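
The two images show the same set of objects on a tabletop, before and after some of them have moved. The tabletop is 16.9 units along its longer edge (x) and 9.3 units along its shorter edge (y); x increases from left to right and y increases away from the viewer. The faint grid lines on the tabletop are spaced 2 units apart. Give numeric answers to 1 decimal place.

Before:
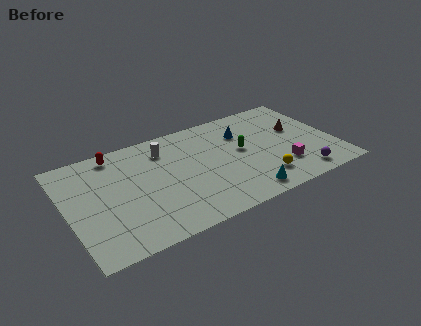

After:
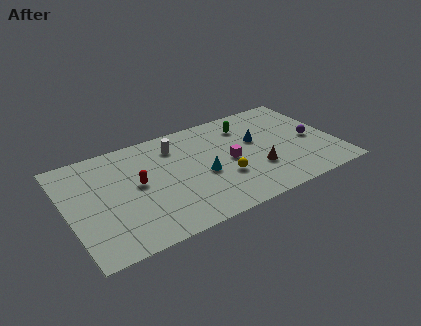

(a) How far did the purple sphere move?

3.2

The purple sphere was near (14.3, 1.3) before and (15.5, 4.3) after, so it travelled √(1.2² + 3.0²) ≈ 3.2 units.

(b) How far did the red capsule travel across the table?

3.4

From (3.4, 8.2) to (4.4, 5.0), the red capsule covered √(1.0² + 3.2²) ≈ 3.4 units.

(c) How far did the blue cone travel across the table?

1.3

The blue cone moved from about (11.4, 6.7) to (12.1, 5.6), a distance of √(0.7² + 1.1²) ≈ 1.3.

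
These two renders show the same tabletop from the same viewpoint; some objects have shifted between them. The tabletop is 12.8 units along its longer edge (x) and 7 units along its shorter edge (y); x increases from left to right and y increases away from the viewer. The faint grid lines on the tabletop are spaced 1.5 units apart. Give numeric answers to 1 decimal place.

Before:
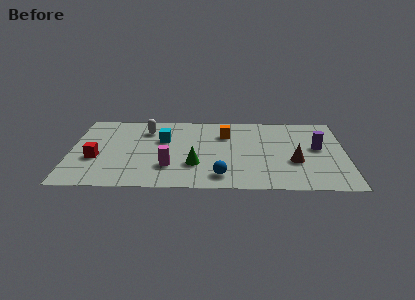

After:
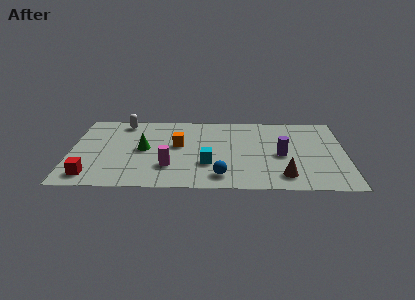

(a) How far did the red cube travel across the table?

1.6

The red cube was near (1.2, 2.7) before and (1.0, 1.1) after, so it travelled √(0.2² + 1.6²) ≈ 1.6 units.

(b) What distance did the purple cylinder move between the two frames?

1.8

The purple cylinder moved from about (11.5, 3.9) to (9.8, 3.2), a distance of √(1.7² + 0.7²) ≈ 1.8.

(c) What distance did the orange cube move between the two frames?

2.5

From (7.2, 5.1) to (5.0, 4.0), the orange cube covered √(2.2² + 1.1²) ≈ 2.5 units.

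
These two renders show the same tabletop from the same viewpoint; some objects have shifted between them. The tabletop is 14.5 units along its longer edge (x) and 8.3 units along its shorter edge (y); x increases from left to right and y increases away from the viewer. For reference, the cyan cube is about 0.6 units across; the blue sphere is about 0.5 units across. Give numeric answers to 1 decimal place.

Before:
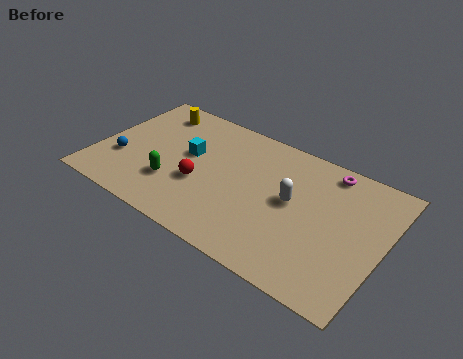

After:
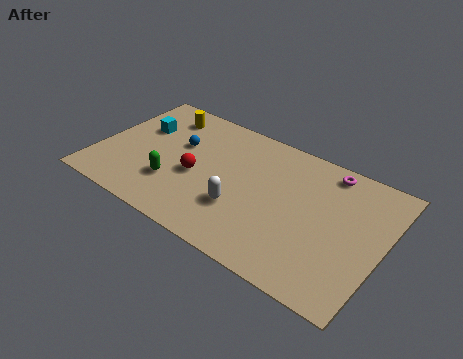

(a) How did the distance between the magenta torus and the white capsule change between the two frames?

+2.8

The distance was about 3.1 in the first image and 5.9 in the second, so they moved 2.8 units further apart.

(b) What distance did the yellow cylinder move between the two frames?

0.5

The yellow cylinder was near (2.2, 6.9) before and (2.7, 6.8) after, so it travelled √(0.5² + 0.1²) ≈ 0.5 units.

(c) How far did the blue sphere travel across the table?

3.5

From (1.3, 2.8) to (3.9, 5.2), the blue sphere covered √(2.6² + 2.4²) ≈ 3.5 units.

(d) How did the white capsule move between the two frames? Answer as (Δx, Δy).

(-2.3, -1.8)

The white capsule started near (9.9, 4.5) and ended near (7.6, 2.7).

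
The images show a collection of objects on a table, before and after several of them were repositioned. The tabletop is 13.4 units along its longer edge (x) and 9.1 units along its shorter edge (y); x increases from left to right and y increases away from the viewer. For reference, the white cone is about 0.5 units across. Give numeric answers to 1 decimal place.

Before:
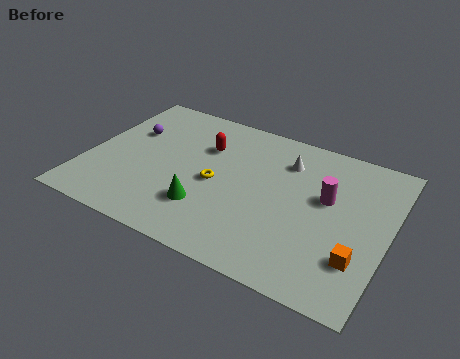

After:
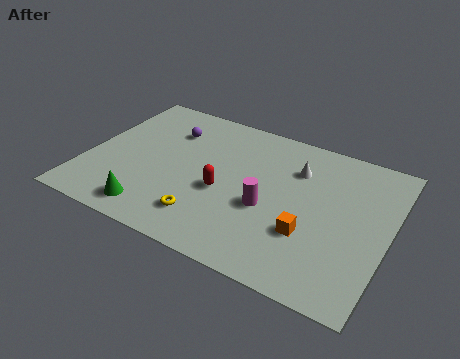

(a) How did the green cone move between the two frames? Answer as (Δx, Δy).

(-2.2, -1.2)

The green cone was at about (5.6, 2.5) and moved to about (3.4, 1.3).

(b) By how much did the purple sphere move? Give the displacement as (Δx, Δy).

(1.7, 0.8)

From the two frames, the purple sphere sits at roughly (1.6, 5.9) before and (3.3, 6.7) after.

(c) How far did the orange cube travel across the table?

2.3

The orange cube moved from about (12.3, 2.5) to (10.1, 3.0), a distance of √(2.2² + 0.5²) ≈ 2.3.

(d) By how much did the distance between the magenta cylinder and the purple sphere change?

-3.3

The distance was about 9.0 in the first image and 5.7 in the second, so they moved 3.3 units closer together.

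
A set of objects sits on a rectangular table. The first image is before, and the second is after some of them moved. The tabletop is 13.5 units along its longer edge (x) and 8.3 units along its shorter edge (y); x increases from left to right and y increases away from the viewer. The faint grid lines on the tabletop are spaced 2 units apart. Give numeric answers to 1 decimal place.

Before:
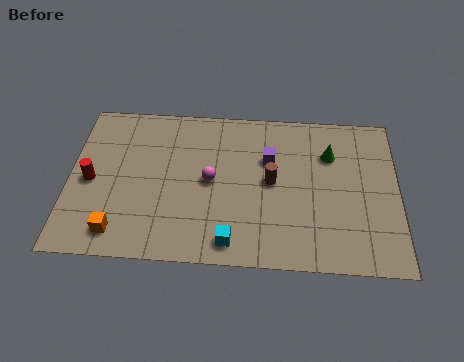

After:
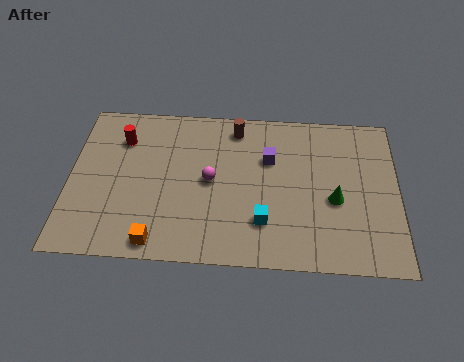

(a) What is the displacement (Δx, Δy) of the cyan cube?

(1.3, 1.1)

The cyan cube started near (6.7, 1.1) and ended near (8.0, 2.2).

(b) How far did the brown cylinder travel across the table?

3.2

From (8.3, 4.3) to (6.8, 7.1), the brown cylinder covered √(1.5² + 2.8²) ≈ 3.2 units.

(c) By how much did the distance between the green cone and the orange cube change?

-2.1

The distance was about 9.8 in the first image and 7.7 in the second, so they moved 2.1 units closer together.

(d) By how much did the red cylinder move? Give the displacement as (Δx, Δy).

(1.2, 2.3)

The red cylinder started near (0.9, 3.9) and ended near (2.1, 6.2).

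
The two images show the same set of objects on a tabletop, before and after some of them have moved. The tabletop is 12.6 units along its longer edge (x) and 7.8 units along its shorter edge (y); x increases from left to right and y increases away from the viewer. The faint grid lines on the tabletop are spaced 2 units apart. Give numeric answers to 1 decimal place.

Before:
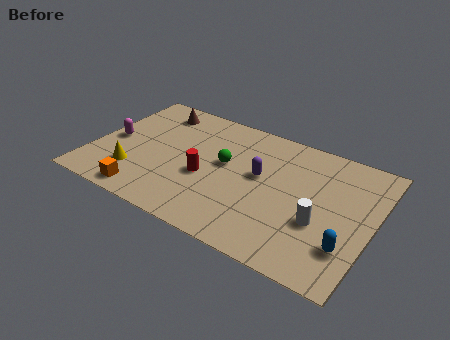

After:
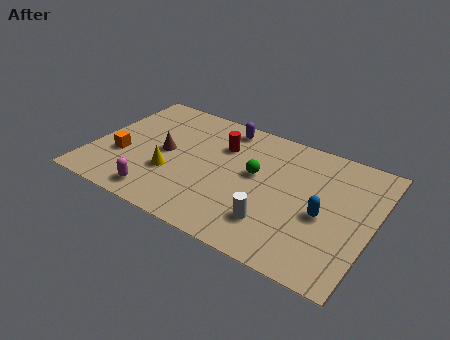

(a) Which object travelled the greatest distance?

the magenta capsule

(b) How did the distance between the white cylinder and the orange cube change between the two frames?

-0.7

They were about 7.9 units apart before and 7.2 after — 0.7 units closer together.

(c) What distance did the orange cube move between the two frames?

2.4

The orange cube was near (2.8, 0.9) before and (1.4, 2.8) after, so it travelled √(1.4² + 1.9²) ≈ 2.4 units.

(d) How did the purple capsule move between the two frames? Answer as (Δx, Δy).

(-2.0, 2.4)

The purple capsule was at about (7.5, 4.4) and moved to about (5.5, 6.8).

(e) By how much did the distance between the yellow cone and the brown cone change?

-3.2

They were about 4.5 units apart before and 1.3 after — 3.2 units closer together.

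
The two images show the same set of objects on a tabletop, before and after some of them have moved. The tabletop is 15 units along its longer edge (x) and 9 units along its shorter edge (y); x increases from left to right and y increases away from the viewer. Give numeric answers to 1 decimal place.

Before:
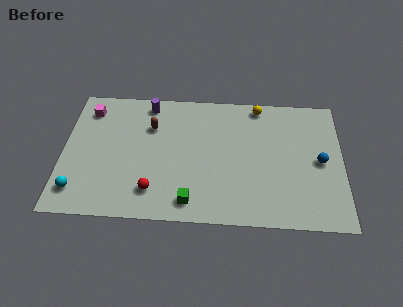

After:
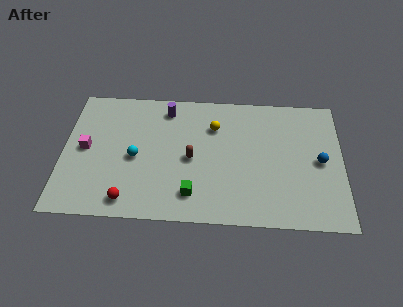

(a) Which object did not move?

the blue sphere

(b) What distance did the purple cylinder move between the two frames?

1.0

The purple cylinder was near (4.5, 7.9) before and (5.5, 7.6) after, so it travelled √(1.0² + 0.3²) ≈ 1.0 units.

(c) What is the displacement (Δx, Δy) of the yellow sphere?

(-2.4, -1.6)

The yellow sphere started near (10.5, 8.1) and ended near (8.1, 6.5).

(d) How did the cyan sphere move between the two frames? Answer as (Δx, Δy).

(3.0, 2.4)

The cyan sphere was at about (0.9, 1.7) and moved to about (3.9, 4.1).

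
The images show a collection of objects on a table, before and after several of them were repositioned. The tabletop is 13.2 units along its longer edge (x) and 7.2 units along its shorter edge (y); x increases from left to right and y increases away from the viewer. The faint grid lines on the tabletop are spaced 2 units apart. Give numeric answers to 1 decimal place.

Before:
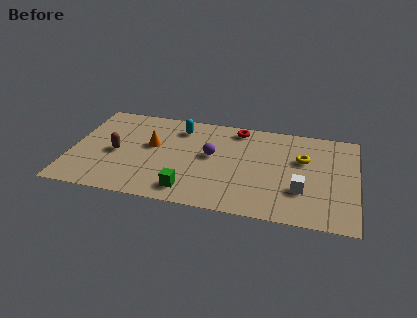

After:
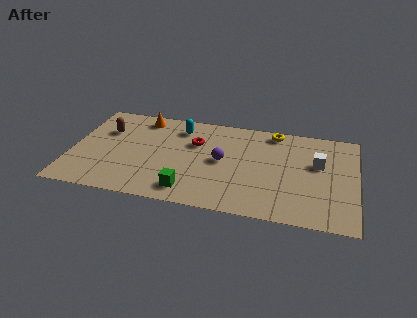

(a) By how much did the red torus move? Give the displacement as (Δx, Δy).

(-1.9, -1.5)

The red torus started near (7.6, 6.3) and ended near (5.7, 4.8).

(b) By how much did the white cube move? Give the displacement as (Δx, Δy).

(0.7, 2.1)

From the two frames, the white cube sits at roughly (10.7, 2.3) before and (11.4, 4.4) after.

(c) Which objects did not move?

the cyan capsule and the green cube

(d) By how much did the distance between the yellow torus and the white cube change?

+0.6

Before: roughly 2.3 units apart; after: 2.9. That's 0.6 units further apart.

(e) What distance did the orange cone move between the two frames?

2.1

From (3.7, 4.2) to (3.1, 6.2), the orange cone covered √(0.6² + 2.0²) ≈ 2.1 units.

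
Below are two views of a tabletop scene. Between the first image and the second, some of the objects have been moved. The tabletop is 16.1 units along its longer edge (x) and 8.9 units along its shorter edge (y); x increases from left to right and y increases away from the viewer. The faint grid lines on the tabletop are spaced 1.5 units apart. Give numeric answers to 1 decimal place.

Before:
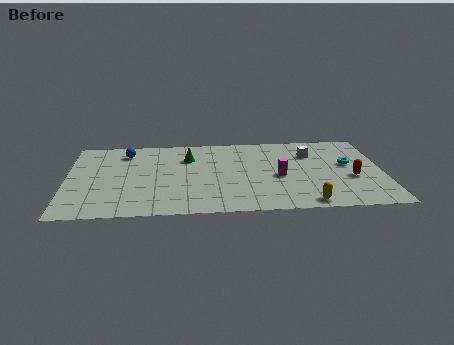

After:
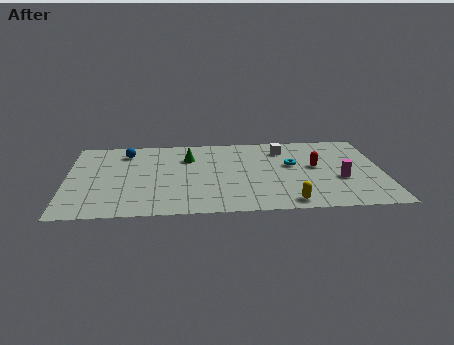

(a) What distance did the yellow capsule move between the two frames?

0.9

The yellow capsule was near (12.1, 0.9) before and (11.2, 1.0) after, so it travelled √(0.9² + 0.1²) ≈ 0.9 units.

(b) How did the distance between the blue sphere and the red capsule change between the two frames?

-2.1

Before: roughly 12.1 units apart; after: 10.0. That's 2.1 units closer together.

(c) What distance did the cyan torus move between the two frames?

2.9

From (14.4, 5.1) to (11.5, 5.2), the cyan torus covered √(2.9² + 0.1²) ≈ 2.9 units.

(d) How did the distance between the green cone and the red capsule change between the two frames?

-2.1

They were about 8.8 units apart before and 6.7 after — 2.1 units closer together.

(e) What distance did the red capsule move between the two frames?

2.3

The red capsule moved from about (14.5, 3.5) to (12.7, 4.9), a distance of √(1.8² + 1.4²) ≈ 2.3.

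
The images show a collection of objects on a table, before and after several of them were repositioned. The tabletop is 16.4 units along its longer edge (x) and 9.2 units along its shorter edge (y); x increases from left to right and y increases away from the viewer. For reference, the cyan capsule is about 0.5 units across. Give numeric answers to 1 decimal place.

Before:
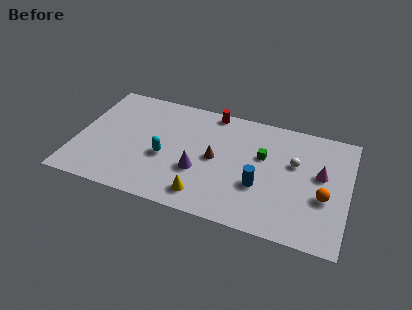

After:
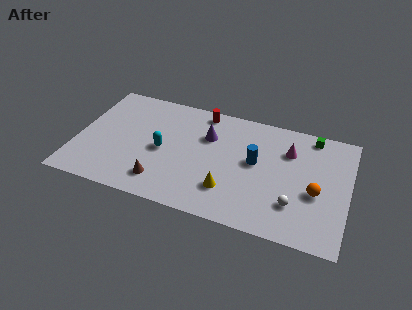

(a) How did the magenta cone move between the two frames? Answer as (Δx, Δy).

(-2.0, 1.3)

From the two frames, the magenta cone sits at roughly (14.7, 5.3) before and (12.7, 6.6) after.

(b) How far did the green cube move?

3.8

The green cube was near (11.2, 5.7) before and (14.0, 8.2) after, so it travelled √(2.8² + 2.5²) ≈ 3.8 units.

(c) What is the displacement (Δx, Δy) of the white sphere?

(0.2, -3.2)

From the two frames, the white sphere sits at roughly (13.1, 5.7) before and (13.3, 2.5) after.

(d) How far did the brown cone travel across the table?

4.1

The brown cone was near (8.4, 4.6) before and (5.4, 1.8) after, so it travelled √(3.0² + 2.8²) ≈ 4.1 units.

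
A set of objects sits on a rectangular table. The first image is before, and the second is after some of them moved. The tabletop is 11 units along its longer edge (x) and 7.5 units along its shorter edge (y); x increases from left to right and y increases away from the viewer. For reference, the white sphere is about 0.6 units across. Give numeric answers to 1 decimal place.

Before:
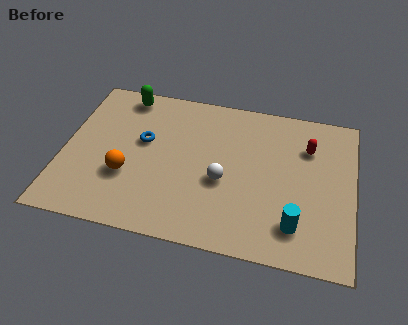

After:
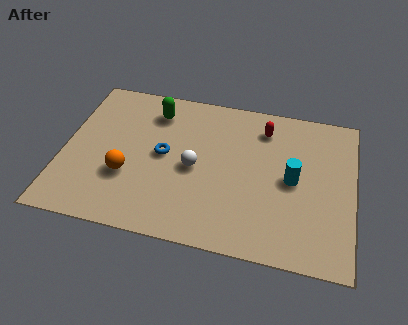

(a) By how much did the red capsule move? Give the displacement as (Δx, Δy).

(-1.7, 0.6)

From the two frames, the red capsule sits at roughly (9.2, 5.4) before and (7.5, 6.0) after.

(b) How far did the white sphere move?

1.2

From (6.1, 3.1) to (5.0, 3.5), the white sphere covered √(1.1² + 0.4²) ≈ 1.2 units.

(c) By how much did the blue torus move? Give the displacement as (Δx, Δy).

(0.8, -0.5)

From the two frames, the blue torus sits at roughly (3.0, 4.4) before and (3.8, 3.9) after.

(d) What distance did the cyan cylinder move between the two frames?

2.1

The cyan cylinder was near (8.9, 1.6) before and (8.7, 3.7) after, so it travelled √(0.2² + 2.1²) ≈ 2.1 units.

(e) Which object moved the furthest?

the cyan cylinder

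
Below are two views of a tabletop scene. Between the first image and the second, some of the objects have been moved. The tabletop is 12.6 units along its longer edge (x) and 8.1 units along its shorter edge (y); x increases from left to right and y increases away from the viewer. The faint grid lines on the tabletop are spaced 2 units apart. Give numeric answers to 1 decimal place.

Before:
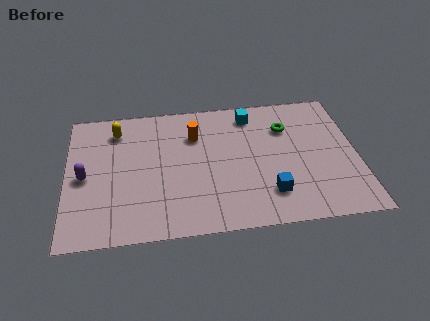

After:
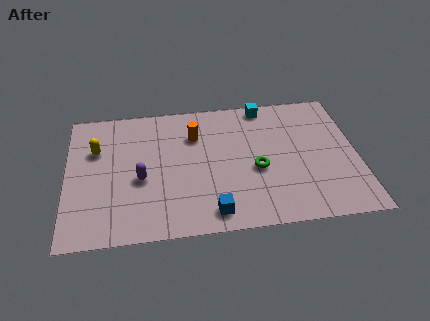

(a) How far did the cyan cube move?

0.8

The cyan cube moved from about (8.1, 6.8) to (8.7, 7.3), a distance of √(0.6² + 0.5²) ≈ 0.8.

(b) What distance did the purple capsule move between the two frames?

2.4

The purple capsule moved from about (0.8, 3.8) to (3.2, 3.4), a distance of √(2.4² + 0.4²) ≈ 2.4.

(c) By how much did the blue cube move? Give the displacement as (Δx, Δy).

(-2.5, -0.8)

The blue cube started near (8.7, 1.9) and ended near (6.2, 1.1).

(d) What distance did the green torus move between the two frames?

2.8

The green torus moved from about (9.6, 5.8) to (8.2, 3.4), a distance of √(1.4² + 2.4²) ≈ 2.8.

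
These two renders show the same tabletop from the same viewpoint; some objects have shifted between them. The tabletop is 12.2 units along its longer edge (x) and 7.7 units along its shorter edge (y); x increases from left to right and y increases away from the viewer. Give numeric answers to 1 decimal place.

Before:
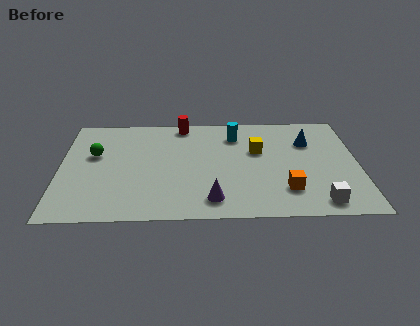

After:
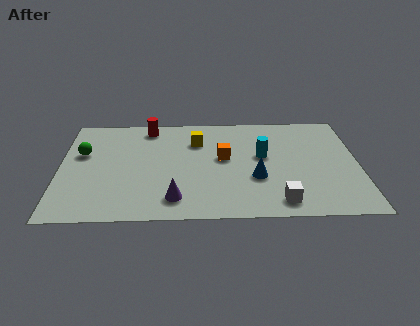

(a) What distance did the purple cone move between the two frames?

1.5

The purple cone moved from about (6.2, 1.3) to (4.7, 1.4), a distance of √(1.5² + 0.1²) ≈ 1.5.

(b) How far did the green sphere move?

0.5

The green sphere was near (1.4, 4.7) before and (0.9, 4.8) after, so it travelled √(0.5² + 0.1²) ≈ 0.5 units.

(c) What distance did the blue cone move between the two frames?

3.4

From (10.2, 5.4) to (8.0, 2.8), the blue cone covered √(2.2² + 2.6²) ≈ 3.4 units.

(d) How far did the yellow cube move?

2.6

The yellow cube was near (8.1, 4.8) before and (5.6, 5.6) after, so it travelled √(2.5² + 0.8²) ≈ 2.6 units.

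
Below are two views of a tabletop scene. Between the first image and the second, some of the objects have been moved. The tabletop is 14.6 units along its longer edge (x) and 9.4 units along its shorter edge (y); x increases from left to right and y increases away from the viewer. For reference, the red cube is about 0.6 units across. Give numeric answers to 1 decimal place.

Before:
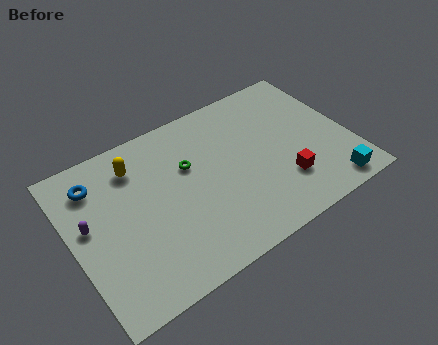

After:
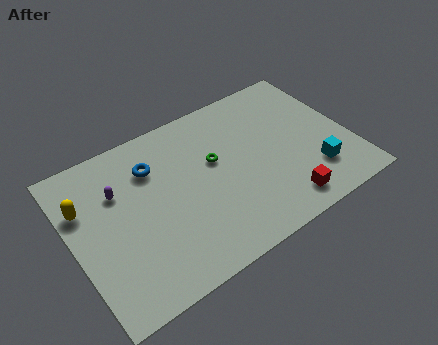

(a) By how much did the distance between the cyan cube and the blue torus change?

-3.9

They were about 13.0 units apart before and 9.1 after — 3.9 units closer together.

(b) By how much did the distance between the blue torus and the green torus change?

-1.5

Before: roughly 4.9 units apart; after: 3.4. That's 1.5 units closer together.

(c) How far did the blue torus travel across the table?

2.9

The blue torus was near (1.6, 7.4) before and (4.5, 6.9) after, so it travelled √(2.9² + 0.5²) ≈ 2.9 units.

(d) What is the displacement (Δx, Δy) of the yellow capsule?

(-2.9, -1.0)

The yellow capsule started near (3.7, 7.4) and ended near (0.8, 6.4).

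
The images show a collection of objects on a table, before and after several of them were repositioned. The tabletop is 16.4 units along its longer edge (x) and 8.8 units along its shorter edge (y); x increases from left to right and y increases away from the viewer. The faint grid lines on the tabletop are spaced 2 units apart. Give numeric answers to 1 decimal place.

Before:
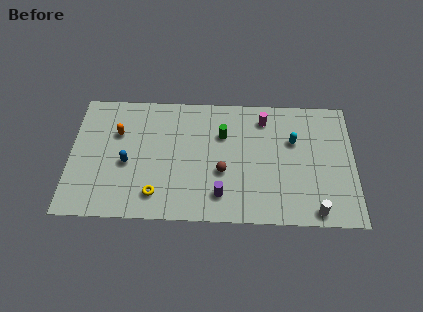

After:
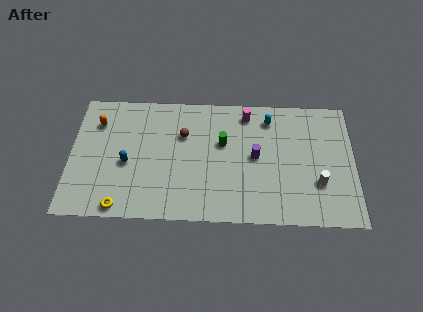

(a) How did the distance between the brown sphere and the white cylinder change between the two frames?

+2.5

They were about 5.9 units apart before and 8.4 after — 2.5 units further apart.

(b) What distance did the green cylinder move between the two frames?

0.6

The green cylinder moved from about (8.8, 6.0) to (8.8, 5.4), a distance of √(0.0² + 0.6²) ≈ 0.6.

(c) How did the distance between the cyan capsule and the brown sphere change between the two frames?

+0.5

Before: roughly 4.7 units apart; after: 5.2. That's 0.5 units further apart.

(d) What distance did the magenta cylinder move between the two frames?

1.0

The magenta cylinder was near (11.2, 7.2) before and (10.2, 7.5) after, so it travelled √(1.0² + 0.3²) ≈ 1.0 units.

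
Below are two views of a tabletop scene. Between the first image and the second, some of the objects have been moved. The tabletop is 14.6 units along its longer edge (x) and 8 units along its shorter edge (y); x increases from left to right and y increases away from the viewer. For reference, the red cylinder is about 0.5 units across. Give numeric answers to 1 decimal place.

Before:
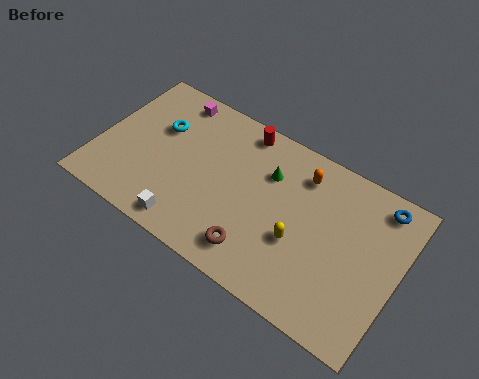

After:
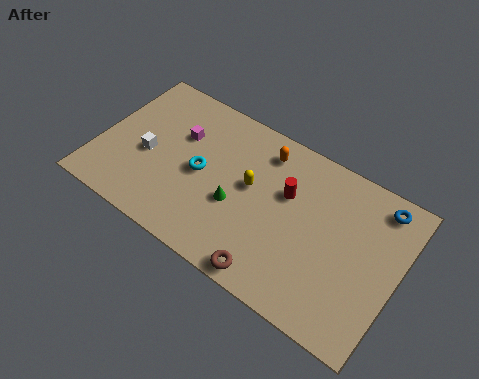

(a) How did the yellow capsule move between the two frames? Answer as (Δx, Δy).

(-2.6, 1.4)

The yellow capsule started near (10.0, 3.1) and ended near (7.4, 4.5).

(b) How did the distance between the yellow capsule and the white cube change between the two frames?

-0.4

They were about 5.5 units apart before and 5.1 after — 0.4 units closer together.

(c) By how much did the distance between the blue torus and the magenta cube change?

-0.6

The distance was about 10.3 in the first image and 9.7 in the second, so they moved 0.6 units closer together.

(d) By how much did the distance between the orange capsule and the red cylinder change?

-1.1

Before: roughly 3.2 units apart; after: 2.1. That's 1.1 units closer together.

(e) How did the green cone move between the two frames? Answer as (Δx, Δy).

(-1.2, -2.4)

The green cone was at about (8.1, 5.6) and moved to about (6.9, 3.2).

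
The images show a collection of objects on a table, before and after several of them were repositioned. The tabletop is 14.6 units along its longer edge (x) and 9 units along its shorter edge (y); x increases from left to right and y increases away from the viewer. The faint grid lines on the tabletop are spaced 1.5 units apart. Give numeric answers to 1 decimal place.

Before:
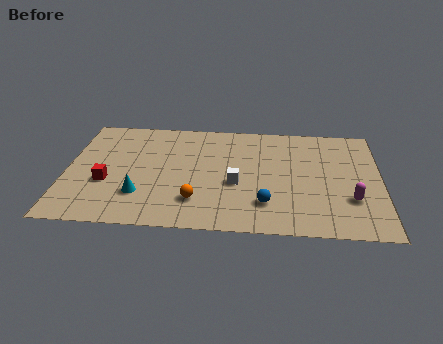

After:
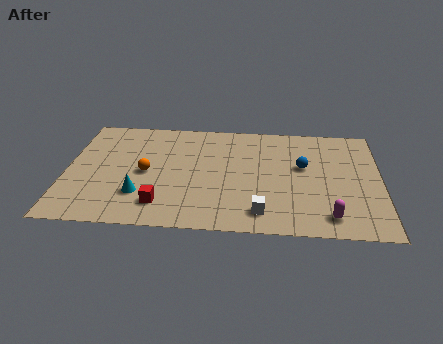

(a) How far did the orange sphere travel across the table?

3.2

From (6.1, 2.2) to (3.7, 4.3), the orange sphere covered √(2.4² + 2.1²) ≈ 3.2 units.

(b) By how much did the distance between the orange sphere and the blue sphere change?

+4.2

They were about 3.2 units apart before and 7.4 after — 4.2 units further apart.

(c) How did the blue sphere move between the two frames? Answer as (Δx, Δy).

(1.7, 3.1)

The blue sphere started near (9.3, 2.2) and ended near (11.0, 5.3).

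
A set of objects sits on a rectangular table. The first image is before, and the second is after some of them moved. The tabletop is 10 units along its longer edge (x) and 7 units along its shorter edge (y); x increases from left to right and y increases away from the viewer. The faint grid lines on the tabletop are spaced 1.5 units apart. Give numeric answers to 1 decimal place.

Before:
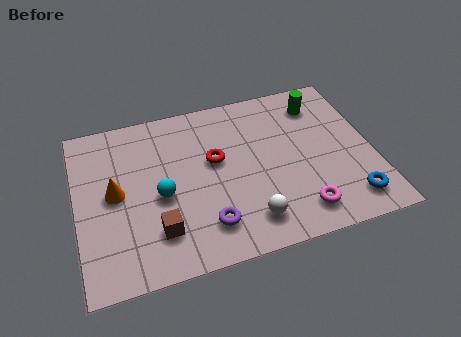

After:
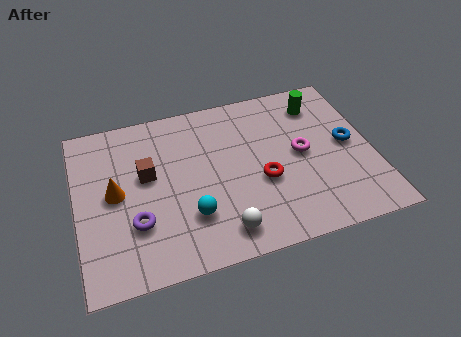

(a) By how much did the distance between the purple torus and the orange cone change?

-2.1

Before: roughly 3.6 units apart; after: 1.5. That's 2.1 units closer together.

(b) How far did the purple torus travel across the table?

2.4

From (4.2, 1.5) to (1.9, 2.2), the purple torus covered √(2.3² + 0.7²) ≈ 2.4 units.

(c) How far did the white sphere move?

0.9

The white sphere moved from about (5.6, 1.3) to (4.7, 1.1), a distance of √(0.9² + 0.2²) ≈ 0.9.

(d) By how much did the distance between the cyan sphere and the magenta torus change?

-0.7

The distance was about 4.9 in the first image and 4.2 in the second, so they moved 0.7 units closer together.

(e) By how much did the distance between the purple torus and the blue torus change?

+2.6

Before: roughly 4.8 units apart; after: 7.4. That's 2.6 units further apart.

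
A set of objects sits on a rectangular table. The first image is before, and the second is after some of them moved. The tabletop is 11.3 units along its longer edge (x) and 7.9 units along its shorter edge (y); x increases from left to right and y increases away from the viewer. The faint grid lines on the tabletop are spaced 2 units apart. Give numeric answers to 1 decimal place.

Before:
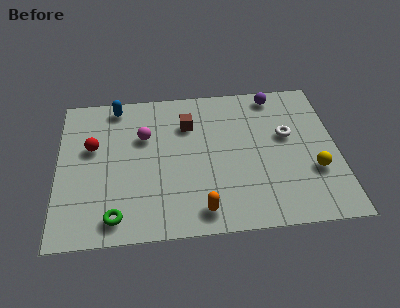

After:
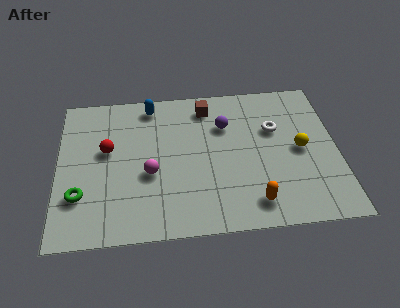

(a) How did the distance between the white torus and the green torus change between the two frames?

+0.5

The distance was about 7.9 in the first image and 8.4 in the second, so they moved 0.5 units further apart.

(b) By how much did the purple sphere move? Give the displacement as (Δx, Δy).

(-2.1, -1.5)

The purple sphere started near (8.9, 7.0) and ended near (6.8, 5.5).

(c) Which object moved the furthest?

the purple sphere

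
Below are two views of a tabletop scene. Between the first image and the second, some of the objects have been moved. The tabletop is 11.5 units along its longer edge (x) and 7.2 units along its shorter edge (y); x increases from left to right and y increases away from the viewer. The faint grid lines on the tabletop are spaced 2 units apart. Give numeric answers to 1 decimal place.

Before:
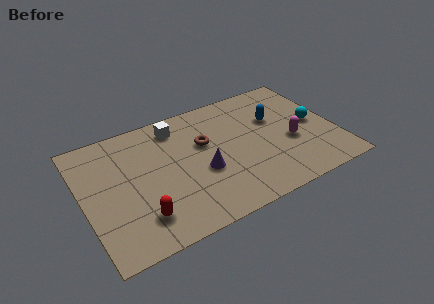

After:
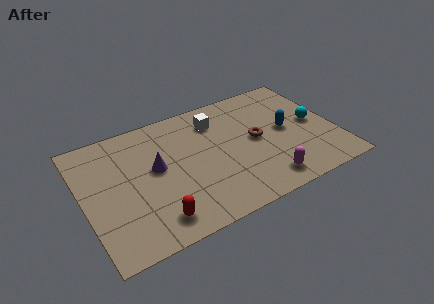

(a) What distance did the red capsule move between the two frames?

0.7

The red capsule was near (2.3, 1.6) before and (2.9, 1.2) after, so it travelled √(0.6² + 0.4²) ≈ 0.7 units.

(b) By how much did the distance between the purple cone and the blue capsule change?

+2.0

Before: roughly 4.0 units apart; after: 6.0. That's 2.0 units further apart.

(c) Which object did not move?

the cyan sphere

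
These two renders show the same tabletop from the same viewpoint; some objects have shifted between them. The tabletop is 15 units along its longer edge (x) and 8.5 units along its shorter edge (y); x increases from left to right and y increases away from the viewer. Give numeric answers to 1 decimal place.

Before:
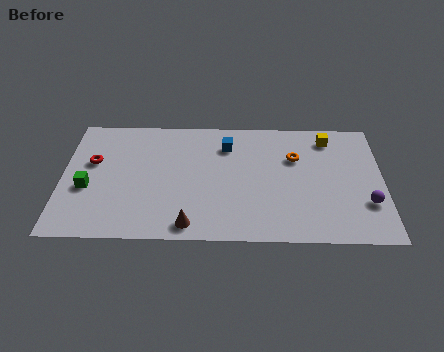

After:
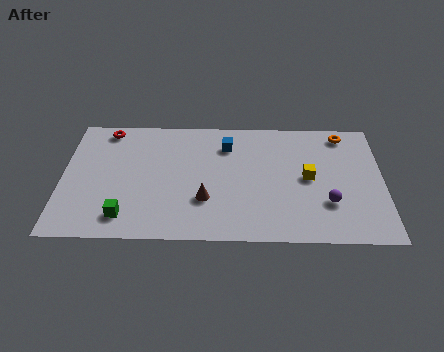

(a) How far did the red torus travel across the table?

2.4

The red torus was near (1.4, 5.2) before and (2.0, 7.5) after, so it travelled √(0.6² + 2.3²) ≈ 2.4 units.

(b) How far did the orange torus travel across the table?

2.9

The orange torus moved from about (10.9, 5.7) to (13.2, 7.4), a distance of √(2.3² + 1.7²) ≈ 2.9.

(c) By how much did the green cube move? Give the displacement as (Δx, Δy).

(1.8, -1.9)

The green cube started near (1.2, 3.4) and ended near (3.0, 1.5).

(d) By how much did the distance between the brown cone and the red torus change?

+0.5

The distance was about 6.2 in the first image and 6.7 in the second, so they moved 0.5 units further apart.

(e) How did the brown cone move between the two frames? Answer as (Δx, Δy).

(0.7, 1.7)

The brown cone was at about (6.0, 1.0) and moved to about (6.7, 2.7).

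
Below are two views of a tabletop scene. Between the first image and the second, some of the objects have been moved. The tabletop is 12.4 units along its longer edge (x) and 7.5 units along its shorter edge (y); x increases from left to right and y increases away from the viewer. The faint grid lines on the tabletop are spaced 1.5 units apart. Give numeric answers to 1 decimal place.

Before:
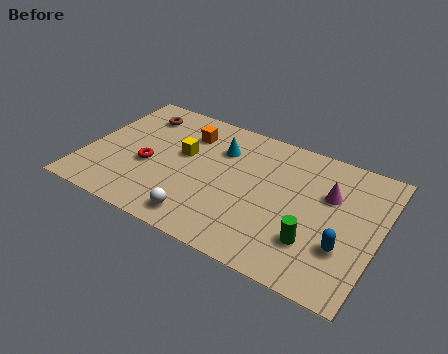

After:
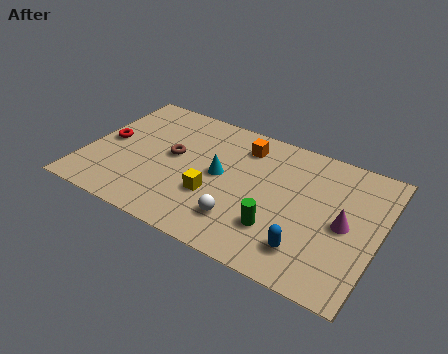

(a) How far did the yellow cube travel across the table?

2.4

The yellow cube was near (4.0, 4.4) before and (5.6, 2.6) after, so it travelled √(1.6² + 1.8²) ≈ 2.4 units.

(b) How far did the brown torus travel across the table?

2.6

From (1.8, 6.0) to (3.6, 4.1), the brown torus covered √(1.8² + 1.9²) ≈ 2.6 units.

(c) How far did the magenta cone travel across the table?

1.5

From (10.2, 4.9) to (11.0, 3.6), the magenta cone covered √(0.8² + 1.3²) ≈ 1.5 units.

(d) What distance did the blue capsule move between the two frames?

1.6

The blue capsule moved from about (11.1, 2.4) to (9.7, 1.6), a distance of √(1.4² + 0.8²) ≈ 1.6.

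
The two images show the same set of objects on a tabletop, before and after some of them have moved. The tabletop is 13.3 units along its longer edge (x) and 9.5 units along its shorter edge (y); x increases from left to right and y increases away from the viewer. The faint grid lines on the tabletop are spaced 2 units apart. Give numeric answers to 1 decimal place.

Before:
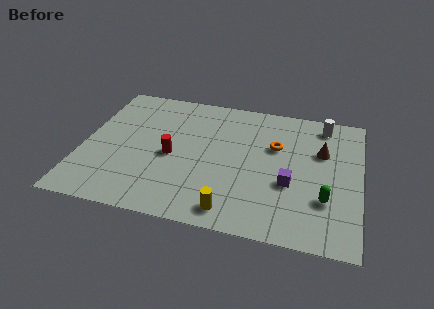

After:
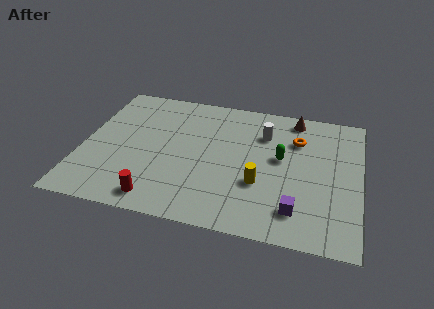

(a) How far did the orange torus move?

1.2

From (9.2, 6.1) to (10.2, 6.8), the orange torus covered √(1.0² + 0.7²) ≈ 1.2 units.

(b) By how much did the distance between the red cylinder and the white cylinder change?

-0.7

They were about 8.1 units apart before and 7.4 after — 0.7 units closer together.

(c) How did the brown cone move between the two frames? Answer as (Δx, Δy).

(-1.4, 2.2)

From the two frames, the brown cone sits at roughly (11.4, 6.2) before and (10.0, 8.4) after.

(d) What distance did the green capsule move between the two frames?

3.3

From (11.7, 2.9) to (9.5, 5.3), the green capsule covered √(2.2² + 2.4²) ≈ 3.3 units.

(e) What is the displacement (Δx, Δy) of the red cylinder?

(-0.4, -3.1)

The red cylinder started near (4.3, 4.3) and ended near (3.9, 1.2).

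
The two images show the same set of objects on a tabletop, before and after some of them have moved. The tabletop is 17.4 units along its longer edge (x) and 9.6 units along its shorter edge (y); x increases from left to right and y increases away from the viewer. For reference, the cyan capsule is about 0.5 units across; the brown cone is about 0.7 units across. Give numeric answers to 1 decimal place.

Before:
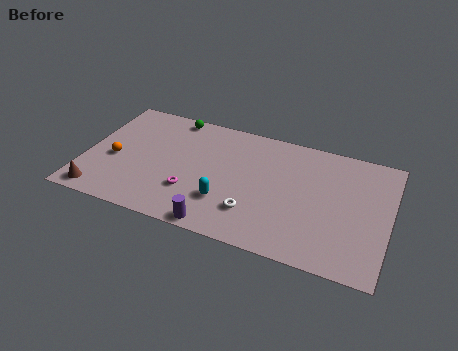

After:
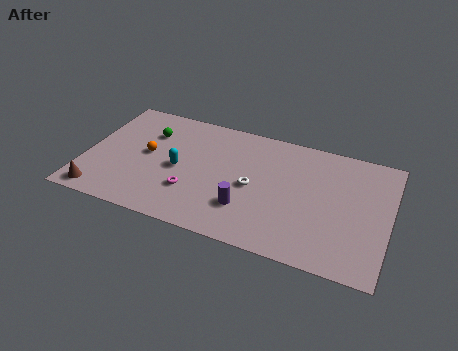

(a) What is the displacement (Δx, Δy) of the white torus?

(-0.2, 2.0)

The white torus started near (9.9, 2.5) and ended near (9.7, 4.5).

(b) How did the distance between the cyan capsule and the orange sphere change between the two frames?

-4.7

Before: roughly 6.7 units apart; after: 2.0. That's 4.7 units closer together.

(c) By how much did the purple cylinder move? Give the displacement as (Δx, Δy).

(1.4, 1.9)

The purple cylinder started near (8.1, 0.8) and ended near (9.5, 2.7).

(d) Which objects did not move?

the brown cone and the magenta torus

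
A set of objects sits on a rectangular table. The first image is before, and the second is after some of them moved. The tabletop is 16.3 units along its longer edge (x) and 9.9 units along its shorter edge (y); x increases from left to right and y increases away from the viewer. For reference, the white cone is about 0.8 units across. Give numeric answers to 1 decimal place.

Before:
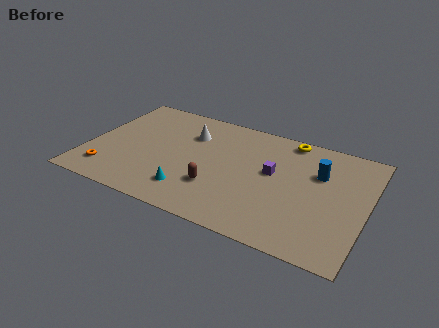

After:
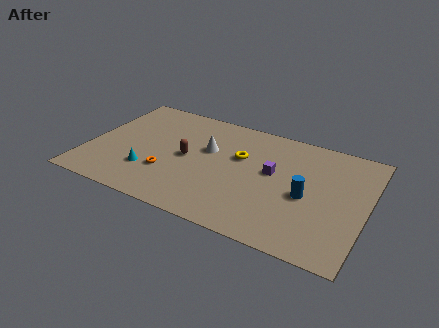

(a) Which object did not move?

the purple cube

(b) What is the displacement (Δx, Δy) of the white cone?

(1.2, -1.0)

The white cone started near (5.7, 7.1) and ended near (6.9, 6.1).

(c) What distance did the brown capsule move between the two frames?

2.8

The brown capsule moved from about (7.8, 3.0) to (5.8, 4.9), a distance of √(2.0² + 1.9²) ≈ 2.8.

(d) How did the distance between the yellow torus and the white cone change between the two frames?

-4.1

Before: roughly 6.0 units apart; after: 1.9. That's 4.1 units closer together.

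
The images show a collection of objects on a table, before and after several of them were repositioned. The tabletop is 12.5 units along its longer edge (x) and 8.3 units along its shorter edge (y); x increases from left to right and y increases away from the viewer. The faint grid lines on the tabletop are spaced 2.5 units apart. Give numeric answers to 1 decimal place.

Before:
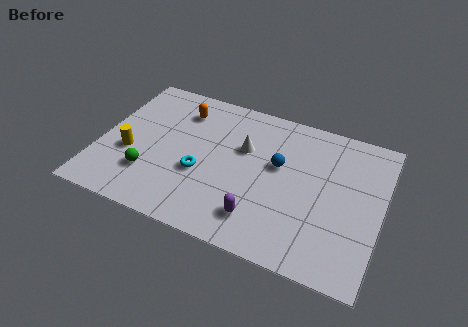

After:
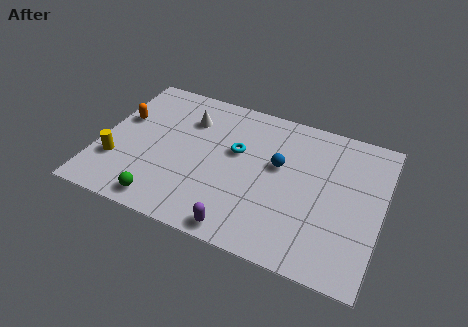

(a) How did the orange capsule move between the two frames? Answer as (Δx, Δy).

(-2.5, -1.4)

From the two frames, the orange capsule sits at roughly (3.3, 6.5) before and (0.8, 5.1) after.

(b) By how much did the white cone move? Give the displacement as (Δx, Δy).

(-2.6, 0.8)

From the two frames, the white cone sits at roughly (6.3, 5.3) before and (3.7, 6.1) after.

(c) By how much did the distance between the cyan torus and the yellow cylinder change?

+2.5

Before: roughly 3.2 units apart; after: 5.7. That's 2.5 units further apart.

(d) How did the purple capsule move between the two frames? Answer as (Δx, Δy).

(-0.7, -0.9)

The purple capsule was at about (7.4, 1.7) and moved to about (6.7, 0.8).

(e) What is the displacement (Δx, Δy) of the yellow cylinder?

(-0.5, -0.7)

The yellow cylinder started near (1.4, 3.2) and ended near (0.9, 2.5).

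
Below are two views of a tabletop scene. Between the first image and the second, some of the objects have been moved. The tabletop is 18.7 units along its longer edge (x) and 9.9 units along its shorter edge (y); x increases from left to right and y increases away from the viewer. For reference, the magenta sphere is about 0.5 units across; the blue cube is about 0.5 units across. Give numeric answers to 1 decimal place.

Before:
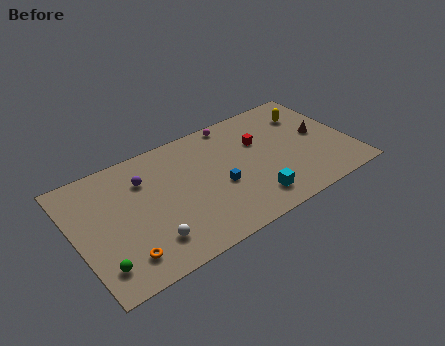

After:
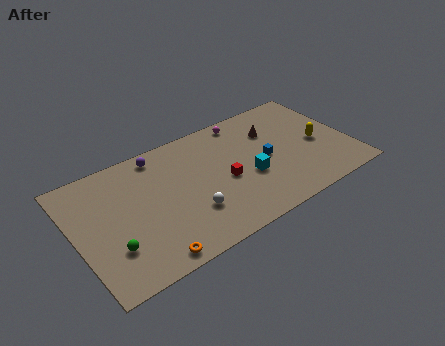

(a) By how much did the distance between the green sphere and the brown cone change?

-3.5

They were about 15.9 units apart before and 12.4 after — 3.5 units closer together.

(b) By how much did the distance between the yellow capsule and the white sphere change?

-3.7

They were about 13.0 units apart before and 9.3 after — 3.7 units closer together.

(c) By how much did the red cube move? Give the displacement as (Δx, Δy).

(-2.8, -2.1)

From the two frames, the red cube sits at roughly (12.8, 6.5) before and (10.0, 4.4) after.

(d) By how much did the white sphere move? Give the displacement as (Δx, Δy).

(2.9, 0.8)

The white sphere was at about (4.5, 2.2) and moved to about (7.4, 3.0).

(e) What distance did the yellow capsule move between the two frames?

2.9

The yellow capsule moved from about (16.4, 7.4) to (16.6, 4.5), a distance of √(0.2² + 2.9²) ≈ 2.9.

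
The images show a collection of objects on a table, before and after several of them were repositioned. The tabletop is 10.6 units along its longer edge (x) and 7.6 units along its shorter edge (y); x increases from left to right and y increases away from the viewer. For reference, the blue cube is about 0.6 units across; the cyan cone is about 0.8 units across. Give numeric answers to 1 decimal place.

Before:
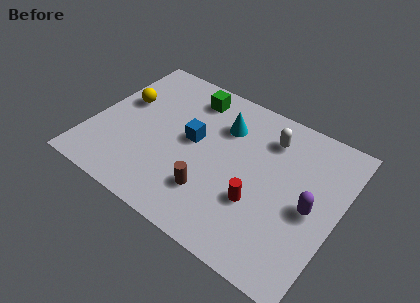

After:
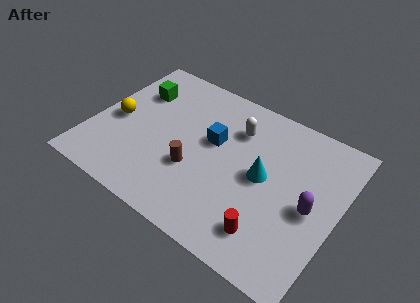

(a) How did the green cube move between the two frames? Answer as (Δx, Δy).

(-2.3, -0.9)

The green cube was at about (3.8, 6.3) and moved to about (1.5, 5.4).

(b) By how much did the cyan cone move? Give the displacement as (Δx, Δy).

(2.0, -1.6)

The cyan cone started near (5.4, 5.5) and ended near (7.4, 3.9).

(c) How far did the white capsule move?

1.4

From (7.3, 5.9) to (5.9, 5.6), the white capsule covered √(1.4² + 0.3²) ≈ 1.4 units.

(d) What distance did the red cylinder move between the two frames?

1.3

The red cylinder was near (7.4, 2.6) before and (8.1, 1.5) after, so it travelled √(0.7² + 1.1²) ≈ 1.3 units.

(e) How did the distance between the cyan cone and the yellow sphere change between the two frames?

+2.0

The distance was about 4.4 in the first image and 6.4 in the second, so they moved 2.0 units further apart.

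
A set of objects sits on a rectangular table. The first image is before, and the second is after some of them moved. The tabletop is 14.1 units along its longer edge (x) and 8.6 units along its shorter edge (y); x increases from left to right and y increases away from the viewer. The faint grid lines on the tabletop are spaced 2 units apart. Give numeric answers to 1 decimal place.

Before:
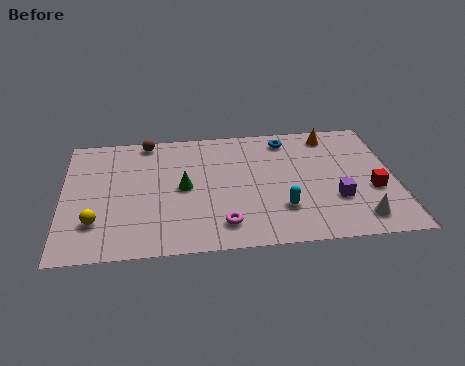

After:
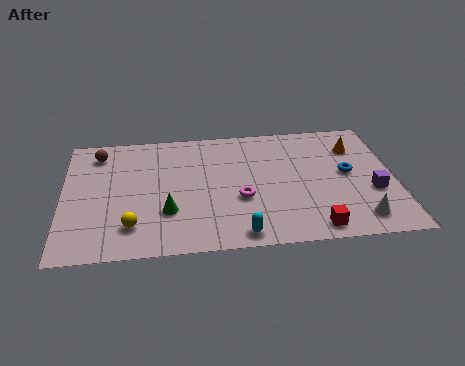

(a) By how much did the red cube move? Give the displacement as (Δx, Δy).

(-2.6, -2.3)

From the two frames, the red cube sits at roughly (13.1, 3.3) before and (10.5, 1.0) after.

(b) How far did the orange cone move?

1.4

From (11.5, 7.4) to (12.5, 6.4), the orange cone covered √(1.0² + 1.0²) ≈ 1.4 units.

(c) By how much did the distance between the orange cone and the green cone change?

+1.8

Before: roughly 7.1 units apart; after: 8.9. That's 1.8 units further apart.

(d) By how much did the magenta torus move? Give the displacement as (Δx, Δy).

(0.8, 1.7)

The magenta torus was at about (6.7, 1.6) and moved to about (7.5, 3.3).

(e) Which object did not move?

the white cone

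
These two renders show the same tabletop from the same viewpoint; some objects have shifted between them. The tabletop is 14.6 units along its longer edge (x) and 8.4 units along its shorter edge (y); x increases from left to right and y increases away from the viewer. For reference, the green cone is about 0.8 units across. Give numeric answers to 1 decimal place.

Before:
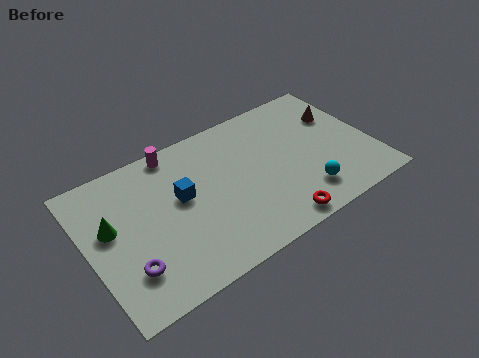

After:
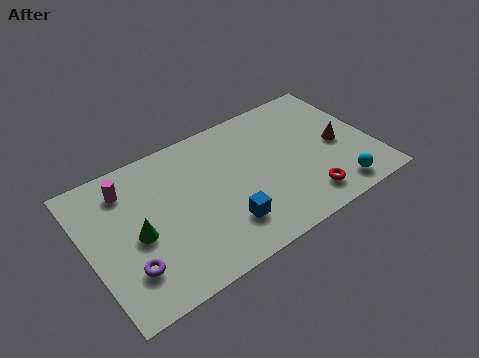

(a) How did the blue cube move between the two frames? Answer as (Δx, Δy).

(1.8, -2.7)

The blue cube was at about (4.8, 4.8) and moved to about (6.6, 2.1).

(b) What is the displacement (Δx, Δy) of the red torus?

(1.7, 0.6)

The red torus was at about (9.0, 0.9) and moved to about (10.7, 1.5).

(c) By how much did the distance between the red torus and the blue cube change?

-1.6

The distance was about 5.7 in the first image and 4.1 in the second, so they moved 1.6 units closer together.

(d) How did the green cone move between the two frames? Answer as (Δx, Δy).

(1.2, -1.1)

The green cone started near (1.2, 4.9) and ended near (2.4, 3.8).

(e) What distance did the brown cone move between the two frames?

1.8

The brown cone moved from about (13.3, 5.7) to (12.9, 3.9), a distance of √(0.4² + 1.8²) ≈ 1.8.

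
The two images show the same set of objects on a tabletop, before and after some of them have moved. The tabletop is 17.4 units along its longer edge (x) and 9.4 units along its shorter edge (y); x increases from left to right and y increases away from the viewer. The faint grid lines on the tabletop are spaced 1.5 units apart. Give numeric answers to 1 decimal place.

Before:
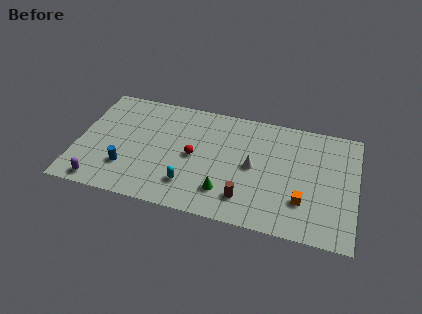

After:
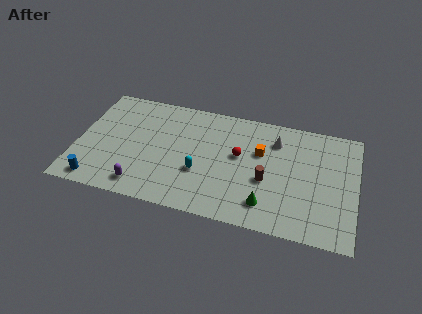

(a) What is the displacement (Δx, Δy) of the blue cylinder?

(-1.7, -1.5)

The blue cylinder started near (3.2, 2.6) and ended near (1.5, 1.1).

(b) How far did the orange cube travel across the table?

4.3

The orange cube was near (14.2, 2.7) before and (11.4, 6.0) after, so it travelled √(2.8² + 3.3²) ≈ 4.3 units.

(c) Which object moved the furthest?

the orange cube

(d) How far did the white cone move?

2.8

From (11.0, 4.7) to (12.3, 7.2), the white cone covered √(1.3² + 2.5²) ≈ 2.8 units.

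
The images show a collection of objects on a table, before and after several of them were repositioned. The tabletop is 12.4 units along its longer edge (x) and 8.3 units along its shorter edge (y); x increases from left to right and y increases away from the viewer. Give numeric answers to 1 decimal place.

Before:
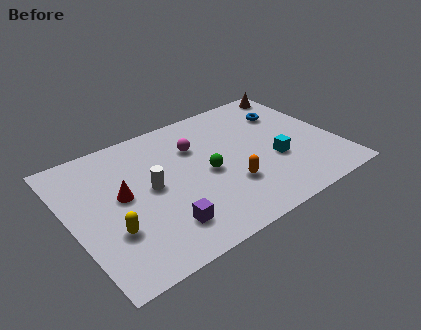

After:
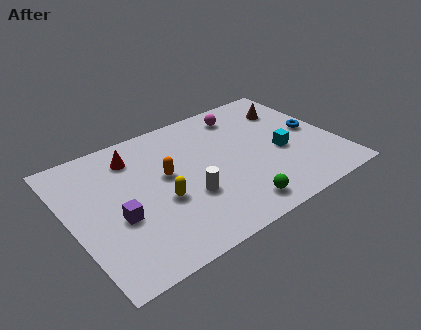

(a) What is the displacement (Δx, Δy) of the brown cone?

(-0.7, -1.2)

The brown cone was at about (11.5, 7.4) and moved to about (10.8, 6.2).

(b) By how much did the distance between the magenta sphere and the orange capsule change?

+1.3

They were about 3.4 units apart before and 4.7 after — 1.3 units further apart.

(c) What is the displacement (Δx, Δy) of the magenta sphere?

(2.5, 1.1)

The magenta sphere started near (6.1, 5.8) and ended near (8.6, 6.9).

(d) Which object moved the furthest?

the orange capsule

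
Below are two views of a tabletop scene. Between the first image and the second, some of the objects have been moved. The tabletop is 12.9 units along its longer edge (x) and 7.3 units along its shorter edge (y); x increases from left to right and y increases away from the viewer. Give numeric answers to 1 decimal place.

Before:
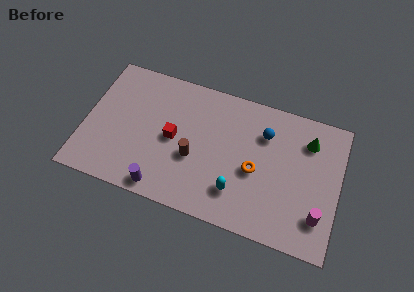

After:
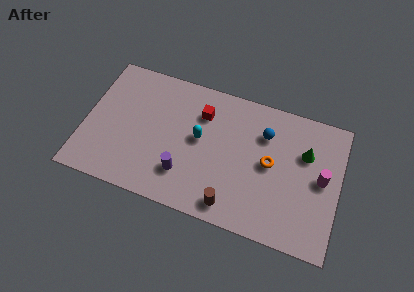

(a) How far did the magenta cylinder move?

2.0

The magenta cylinder moved from about (12.0, 1.8) to (12.0, 3.8), a distance of √(0.0² + 2.0²) ≈ 2.0.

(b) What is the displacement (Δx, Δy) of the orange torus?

(0.7, 0.6)

The orange torus started near (8.7, 3.2) and ended near (9.4, 3.8).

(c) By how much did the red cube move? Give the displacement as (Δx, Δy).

(1.3, 1.8)

The red cube was at about (4.5, 3.6) and moved to about (5.8, 5.4).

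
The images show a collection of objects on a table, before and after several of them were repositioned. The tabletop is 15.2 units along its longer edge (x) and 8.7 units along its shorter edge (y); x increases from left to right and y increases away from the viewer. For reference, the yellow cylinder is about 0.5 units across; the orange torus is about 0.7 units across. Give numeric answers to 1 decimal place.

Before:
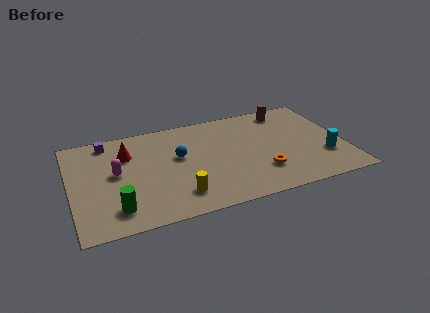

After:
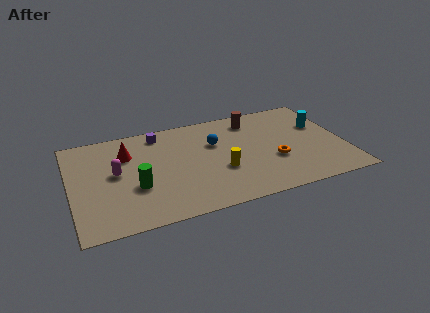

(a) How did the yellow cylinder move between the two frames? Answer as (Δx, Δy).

(2.5, 1.4)

The yellow cylinder was at about (5.7, 1.8) and moved to about (8.2, 3.2).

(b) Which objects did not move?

the red cone and the magenta capsule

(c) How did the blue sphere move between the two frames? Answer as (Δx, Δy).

(2.1, 0.6)

From the two frames, the blue sphere sits at roughly (6.0, 5.1) before and (8.1, 5.7) after.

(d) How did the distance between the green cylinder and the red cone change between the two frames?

-1.6

They were about 4.6 units apart before and 3.0 after — 1.6 units closer together.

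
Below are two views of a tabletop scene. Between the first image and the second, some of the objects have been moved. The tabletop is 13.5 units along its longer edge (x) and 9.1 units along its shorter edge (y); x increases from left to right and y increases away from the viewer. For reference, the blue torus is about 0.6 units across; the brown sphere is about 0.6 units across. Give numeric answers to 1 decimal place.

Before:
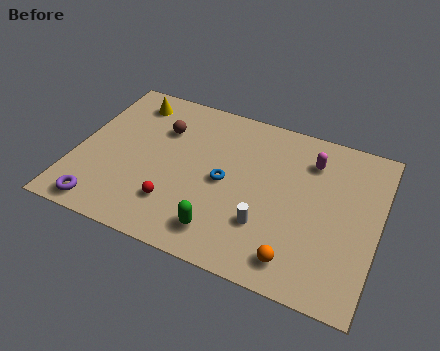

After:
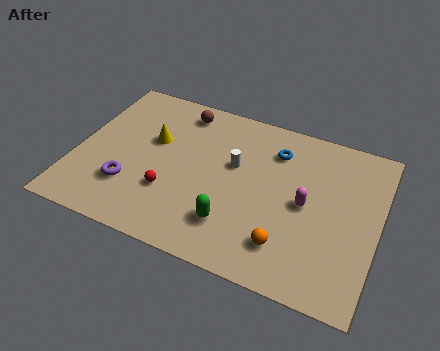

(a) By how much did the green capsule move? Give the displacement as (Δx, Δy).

(0.4, 0.6)

From the two frames, the green capsule sits at roughly (6.9, 1.6) before and (7.3, 2.2) after.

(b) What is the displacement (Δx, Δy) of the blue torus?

(2.0, 2.6)

The blue torus started near (6.7, 4.4) and ended near (8.7, 7.0).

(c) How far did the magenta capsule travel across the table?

2.5

The magenta capsule moved from about (10.3, 7.0) to (10.3, 4.5), a distance of √(0.0² + 2.5²) ≈ 2.5.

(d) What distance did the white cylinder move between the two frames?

3.3

The white cylinder was near (8.7, 2.7) before and (7.0, 5.5) after, so it travelled √(1.7² + 2.8²) ≈ 3.3 units.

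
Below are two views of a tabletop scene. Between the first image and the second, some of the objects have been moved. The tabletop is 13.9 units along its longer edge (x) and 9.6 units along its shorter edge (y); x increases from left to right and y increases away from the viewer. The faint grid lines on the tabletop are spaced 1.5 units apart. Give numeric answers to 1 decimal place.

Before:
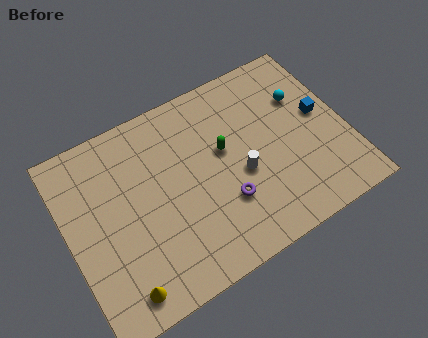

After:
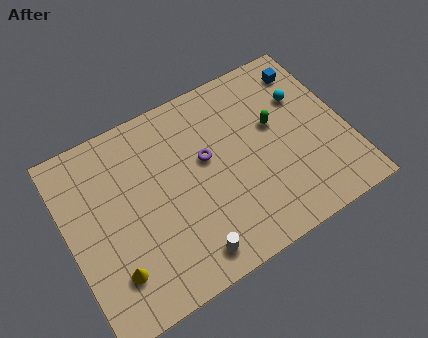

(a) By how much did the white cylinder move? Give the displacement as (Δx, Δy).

(-3.1, -2.7)

The white cylinder started near (8.5, 4.0) and ended near (5.4, 1.3).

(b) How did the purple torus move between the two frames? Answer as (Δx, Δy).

(-0.5, 2.6)

The purple torus was at about (7.5, 3.0) and moved to about (7.0, 5.6).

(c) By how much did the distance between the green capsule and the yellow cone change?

+2.0

Before: roughly 7.3 units apart; after: 9.3. That's 2.0 units further apart.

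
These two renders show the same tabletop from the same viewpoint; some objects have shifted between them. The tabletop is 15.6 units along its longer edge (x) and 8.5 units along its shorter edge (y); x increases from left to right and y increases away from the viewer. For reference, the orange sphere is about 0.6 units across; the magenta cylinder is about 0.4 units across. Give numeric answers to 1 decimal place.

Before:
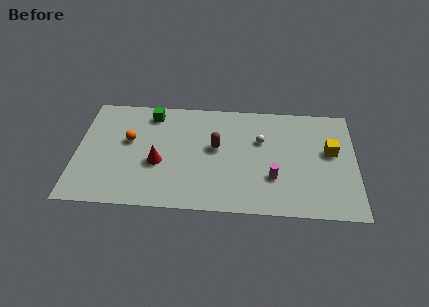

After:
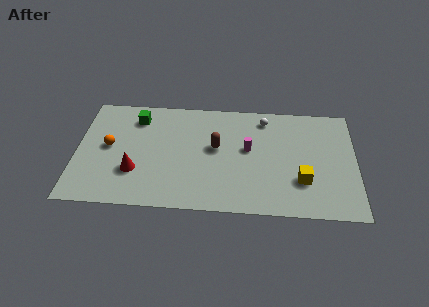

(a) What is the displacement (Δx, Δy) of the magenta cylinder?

(-1.4, 2.1)

From the two frames, the magenta cylinder sits at roughly (11.0, 2.7) before and (9.6, 4.8) after.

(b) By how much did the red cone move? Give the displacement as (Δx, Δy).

(-1.3, -0.7)

The red cone started near (4.6, 3.4) and ended near (3.3, 2.7).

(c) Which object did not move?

the brown capsule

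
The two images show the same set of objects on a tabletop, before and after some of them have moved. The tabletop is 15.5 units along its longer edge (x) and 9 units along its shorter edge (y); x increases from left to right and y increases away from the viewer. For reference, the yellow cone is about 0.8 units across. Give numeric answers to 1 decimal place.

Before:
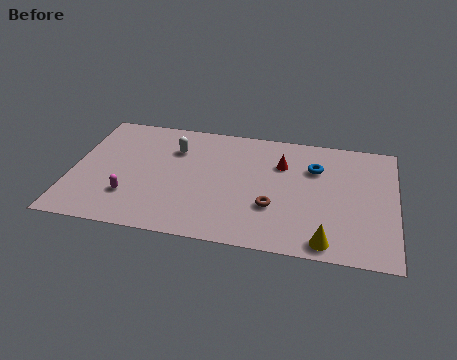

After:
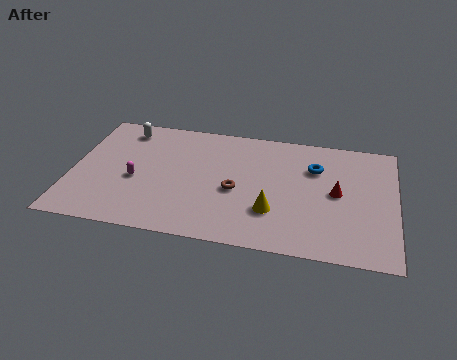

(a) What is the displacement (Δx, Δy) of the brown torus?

(-1.8, 0.9)

From the two frames, the brown torus sits at roughly (9.7, 3.0) before and (7.9, 3.9) after.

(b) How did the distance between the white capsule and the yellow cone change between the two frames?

-0.4

They were about 9.3 units apart before and 8.9 after — 0.4 units closer together.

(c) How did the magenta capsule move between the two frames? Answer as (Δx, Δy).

(0.2, 1.3)

From the two frames, the magenta capsule sits at roughly (2.9, 2.5) before and (3.1, 3.8) after.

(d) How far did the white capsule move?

2.7

From (4.8, 6.5) to (2.3, 7.6), the white capsule covered √(2.5² + 1.1²) ≈ 2.7 units.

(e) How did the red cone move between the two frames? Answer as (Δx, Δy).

(2.7, -1.7)

The red cone was at about (10.0, 6.3) and moved to about (12.7, 4.6).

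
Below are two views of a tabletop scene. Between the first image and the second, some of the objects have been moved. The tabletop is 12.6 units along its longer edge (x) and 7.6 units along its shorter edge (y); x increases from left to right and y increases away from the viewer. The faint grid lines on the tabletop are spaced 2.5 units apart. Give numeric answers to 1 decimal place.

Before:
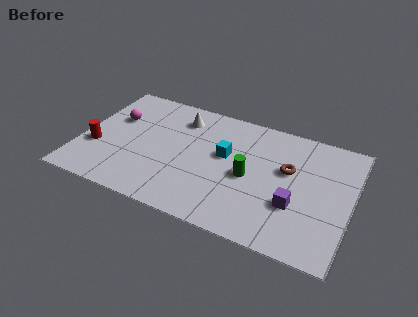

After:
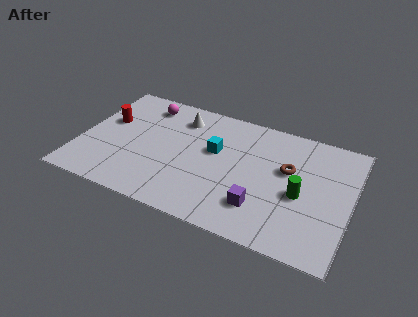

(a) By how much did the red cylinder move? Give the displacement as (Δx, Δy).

(0.3, 1.9)

The red cylinder started near (0.8, 2.7) and ended near (1.1, 4.6).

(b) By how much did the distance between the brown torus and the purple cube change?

+0.8

Before: roughly 2.1 units apart; after: 2.9. That's 0.8 units further apart.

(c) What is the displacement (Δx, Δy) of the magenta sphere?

(1.3, 1.4)

The magenta sphere started near (1.4, 4.9) and ended near (2.7, 6.3).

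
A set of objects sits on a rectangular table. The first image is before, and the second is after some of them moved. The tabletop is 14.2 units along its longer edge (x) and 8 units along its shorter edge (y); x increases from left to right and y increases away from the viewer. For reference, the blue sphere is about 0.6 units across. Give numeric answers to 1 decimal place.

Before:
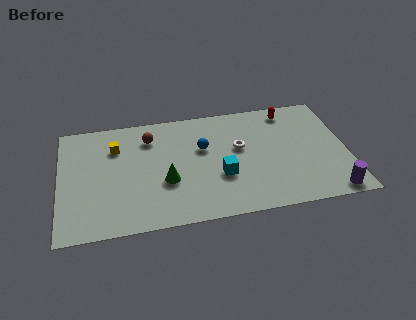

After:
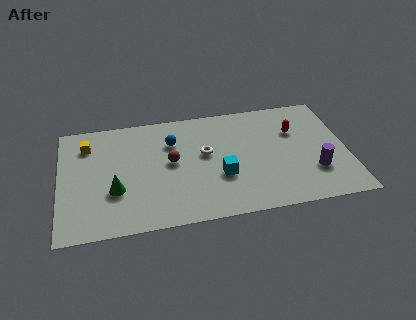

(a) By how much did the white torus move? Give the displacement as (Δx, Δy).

(-1.7, -0.1)

The white torus was at about (8.9, 4.7) and moved to about (7.2, 4.6).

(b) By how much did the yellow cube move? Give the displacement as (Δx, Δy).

(-1.4, 0.4)

The yellow cube was at about (2.8, 5.8) and moved to about (1.4, 6.2).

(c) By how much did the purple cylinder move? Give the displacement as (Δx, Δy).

(-0.7, 1.6)

From the two frames, the purple cylinder sits at roughly (13.2, 0.8) before and (12.5, 2.4) after.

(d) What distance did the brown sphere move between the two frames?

2.1

The brown sphere was near (4.5, 6.2) before and (5.5, 4.3) after, so it travelled √(1.0² + 1.9²) ≈ 2.1 units.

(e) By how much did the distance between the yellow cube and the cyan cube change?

+1.4

They were about 5.9 units apart before and 7.3 after — 1.4 units further apart.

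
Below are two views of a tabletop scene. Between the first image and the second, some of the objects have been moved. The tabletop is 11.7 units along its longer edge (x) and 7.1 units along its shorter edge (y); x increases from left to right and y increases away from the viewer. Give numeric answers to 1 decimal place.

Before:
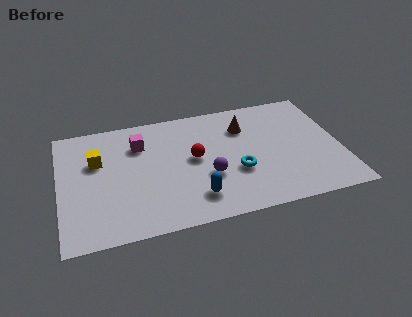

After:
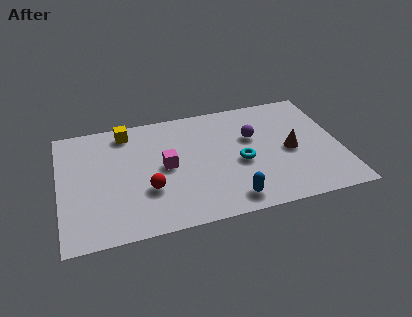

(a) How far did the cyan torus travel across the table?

0.5

From (7.3, 2.6) to (7.5, 3.1), the cyan torus covered √(0.2² + 0.5²) ≈ 0.5 units.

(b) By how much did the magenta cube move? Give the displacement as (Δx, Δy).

(1.0, -1.6)

The magenta cube was at about (3.4, 5.2) and moved to about (4.4, 3.6).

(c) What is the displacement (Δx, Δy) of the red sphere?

(-2.0, -1.4)

The red sphere was at about (5.6, 3.8) and moved to about (3.6, 2.4).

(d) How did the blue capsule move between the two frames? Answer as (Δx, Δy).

(1.4, -0.5)

The blue capsule started near (5.5, 1.5) and ended near (6.9, 1.0).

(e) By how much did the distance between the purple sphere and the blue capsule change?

+2.4

The distance was about 1.3 in the first image and 3.7 in the second, so they moved 2.4 units further apart.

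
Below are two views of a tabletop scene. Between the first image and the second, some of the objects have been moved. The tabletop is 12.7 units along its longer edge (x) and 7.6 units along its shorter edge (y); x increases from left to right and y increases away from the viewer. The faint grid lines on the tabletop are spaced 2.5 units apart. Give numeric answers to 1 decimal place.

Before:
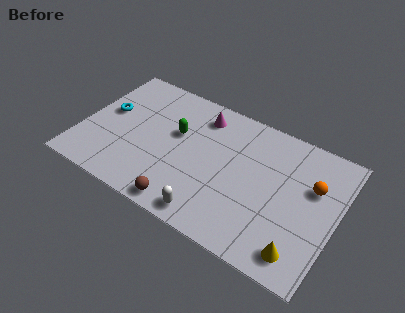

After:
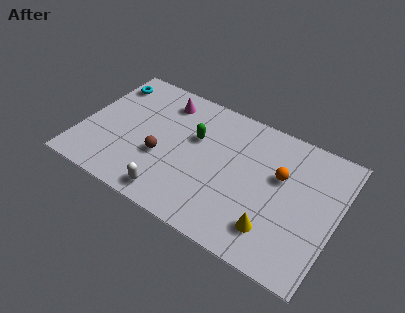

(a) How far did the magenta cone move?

1.9

From (5.6, 6.2) to (3.7, 6.2), the magenta cone covered √(1.9² + 0.0²) ≈ 1.9 units.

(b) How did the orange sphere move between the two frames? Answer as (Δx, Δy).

(-1.6, -0.2)

From the two frames, the orange sphere sits at roughly (11.4, 4.9) before and (9.8, 4.7) after.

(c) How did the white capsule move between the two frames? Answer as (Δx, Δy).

(-2.0, 0.1)

The white capsule started near (6.9, 0.9) and ended near (4.9, 1.0).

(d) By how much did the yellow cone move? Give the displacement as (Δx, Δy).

(-1.4, 0.5)

The yellow cone started near (11.3, 1.2) and ended near (9.9, 1.7).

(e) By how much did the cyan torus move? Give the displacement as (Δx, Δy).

(-0.3, 1.8)

From the two frames, the cyan torus sits at roughly (1.1, 4.3) before and (0.8, 6.1) after.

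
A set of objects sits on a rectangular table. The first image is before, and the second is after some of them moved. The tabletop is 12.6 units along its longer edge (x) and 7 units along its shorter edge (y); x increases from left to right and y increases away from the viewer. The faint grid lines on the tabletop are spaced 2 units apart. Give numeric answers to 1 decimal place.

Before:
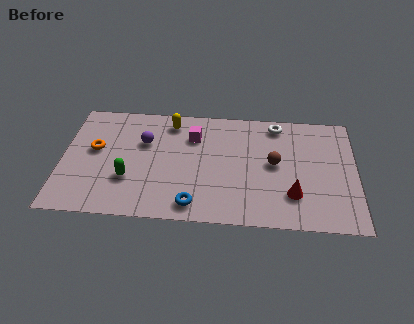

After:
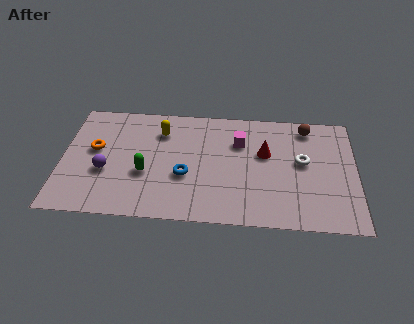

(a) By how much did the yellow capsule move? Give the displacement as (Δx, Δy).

(-0.4, -0.6)

The yellow capsule was at about (4.6, 5.9) and moved to about (4.2, 5.3).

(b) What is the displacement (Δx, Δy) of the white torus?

(1.1, -2.2)

From the two frames, the white torus sits at roughly (9.2, 6.1) before and (10.3, 3.9) after.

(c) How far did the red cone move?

2.7

The red cone moved from about (9.9, 1.9) to (8.7, 4.3), a distance of √(1.2² + 2.4²) ≈ 2.7.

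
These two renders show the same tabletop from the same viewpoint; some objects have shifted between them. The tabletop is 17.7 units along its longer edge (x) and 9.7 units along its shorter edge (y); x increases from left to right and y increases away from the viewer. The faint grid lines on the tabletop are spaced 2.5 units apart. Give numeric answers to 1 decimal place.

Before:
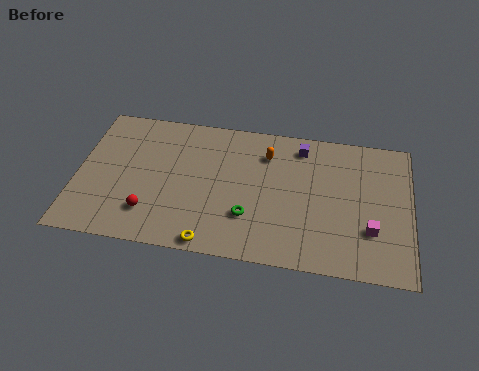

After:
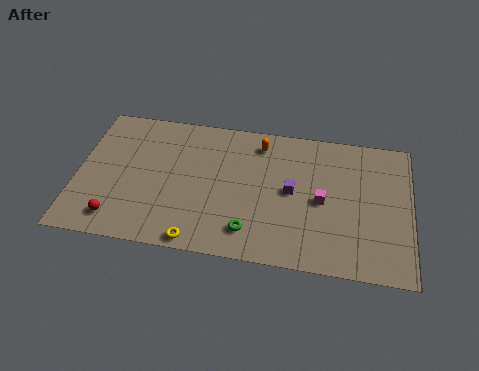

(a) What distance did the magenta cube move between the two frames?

3.1

The magenta cube was near (15.6, 3.0) before and (13.0, 4.6) after, so it travelled √(2.6² + 1.6²) ≈ 3.1 units.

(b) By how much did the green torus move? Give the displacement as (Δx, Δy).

(0.1, -1.0)

The green torus was at about (9.2, 2.9) and moved to about (9.3, 1.9).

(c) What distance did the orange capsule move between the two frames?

0.8

The orange capsule was near (10.0, 7.4) before and (9.6, 8.1) after, so it travelled √(0.4² + 0.7²) ≈ 0.8 units.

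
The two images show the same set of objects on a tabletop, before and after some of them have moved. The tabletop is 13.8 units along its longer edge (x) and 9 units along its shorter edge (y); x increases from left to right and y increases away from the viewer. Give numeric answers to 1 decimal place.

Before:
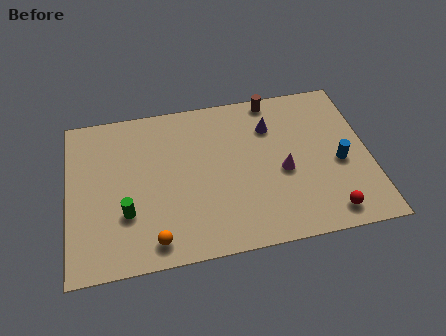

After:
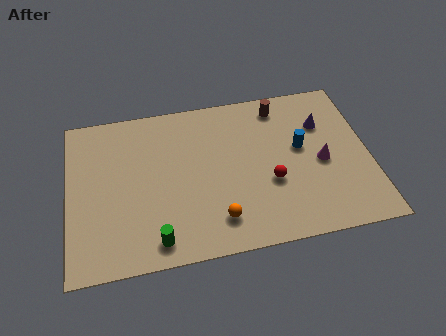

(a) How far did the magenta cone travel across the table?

1.8

The magenta cone moved from about (9.8, 3.9) to (11.6, 4.1), a distance of √(1.8² + 0.2²) ≈ 1.8.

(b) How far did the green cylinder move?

2.1

The green cylinder was near (2.6, 2.9) before and (3.9, 1.2) after, so it travelled √(1.3² + 1.7²) ≈ 2.1 units.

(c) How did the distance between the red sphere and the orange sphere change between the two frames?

-4.9

The distance was about 7.9 in the first image and 3.0 in the second, so they moved 4.9 units closer together.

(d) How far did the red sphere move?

3.3

From (11.7, 1.2) to (9.2, 3.4), the red sphere covered √(2.5² + 2.2²) ≈ 3.3 units.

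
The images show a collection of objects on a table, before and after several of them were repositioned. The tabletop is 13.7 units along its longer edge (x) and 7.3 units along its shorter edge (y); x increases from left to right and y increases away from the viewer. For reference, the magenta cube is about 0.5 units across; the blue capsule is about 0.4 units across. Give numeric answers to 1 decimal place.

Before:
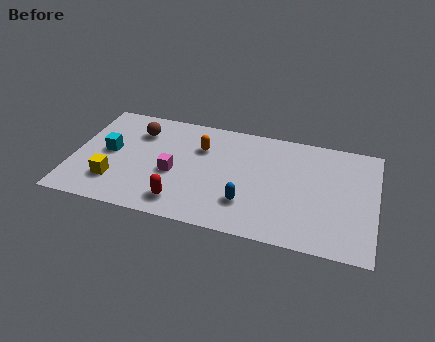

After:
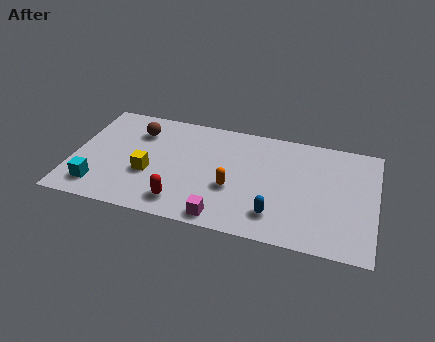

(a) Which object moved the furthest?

the magenta cube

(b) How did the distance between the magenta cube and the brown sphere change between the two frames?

+3.3

They were about 3.0 units apart before and 6.3 after — 3.3 units further apart.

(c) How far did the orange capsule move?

2.8

From (5.7, 5.1) to (7.3, 2.8), the orange capsule covered √(1.6² + 2.3²) ≈ 2.8 units.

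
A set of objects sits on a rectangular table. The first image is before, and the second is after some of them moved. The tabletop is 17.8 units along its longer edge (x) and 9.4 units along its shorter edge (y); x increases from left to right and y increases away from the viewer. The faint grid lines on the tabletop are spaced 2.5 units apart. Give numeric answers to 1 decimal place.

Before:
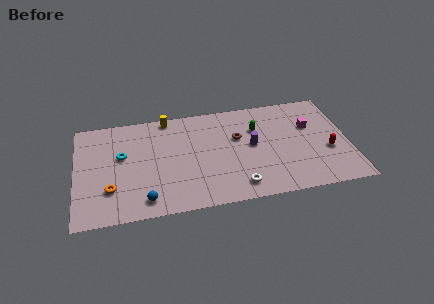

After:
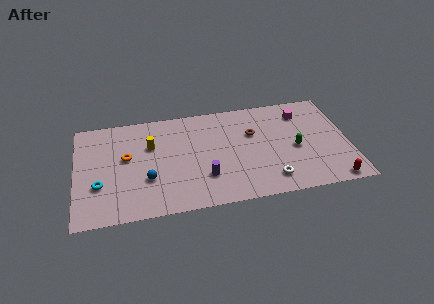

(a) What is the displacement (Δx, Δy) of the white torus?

(2.1, 0.2)

From the two frames, the white torus sits at roughly (10.4, 1.5) before and (12.5, 1.7) after.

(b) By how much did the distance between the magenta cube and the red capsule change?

+4.1

They were about 2.7 units apart before and 6.8 after — 4.1 units further apart.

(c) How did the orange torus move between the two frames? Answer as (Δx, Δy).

(1.1, 2.7)

The orange torus was at about (2.2, 2.7) and moved to about (3.3, 5.4).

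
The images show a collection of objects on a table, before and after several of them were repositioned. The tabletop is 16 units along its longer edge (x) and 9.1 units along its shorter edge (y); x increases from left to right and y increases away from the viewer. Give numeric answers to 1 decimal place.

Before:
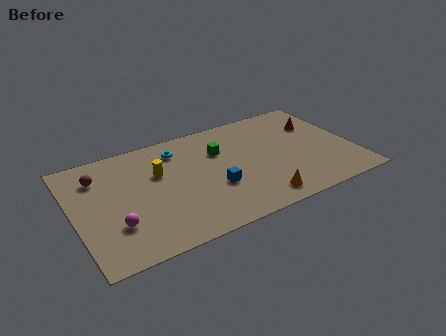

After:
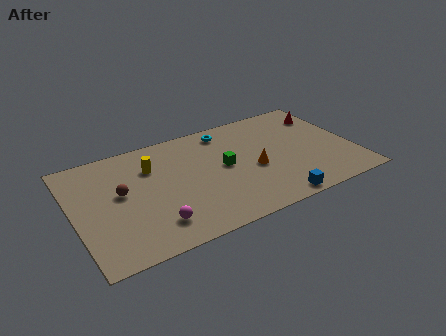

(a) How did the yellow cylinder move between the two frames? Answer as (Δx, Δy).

(-0.3, 0.7)

The yellow cylinder was at about (4.9, 5.8) and moved to about (4.6, 6.5).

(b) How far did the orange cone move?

2.6

From (10.1, 1.3) to (10.2, 3.9), the orange cone covered √(0.1² + 2.6²) ≈ 2.6 units.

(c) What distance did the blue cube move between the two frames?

4.0

The blue cube was near (7.8, 3.3) before and (10.9, 0.8) after, so it travelled √(3.1² + 2.5²) ≈ 4.0 units.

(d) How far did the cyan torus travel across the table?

2.9

The cyan torus was near (6.2, 7.3) before and (9.1, 7.8) after, so it travelled √(2.9² + 0.5²) ≈ 2.9 units.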